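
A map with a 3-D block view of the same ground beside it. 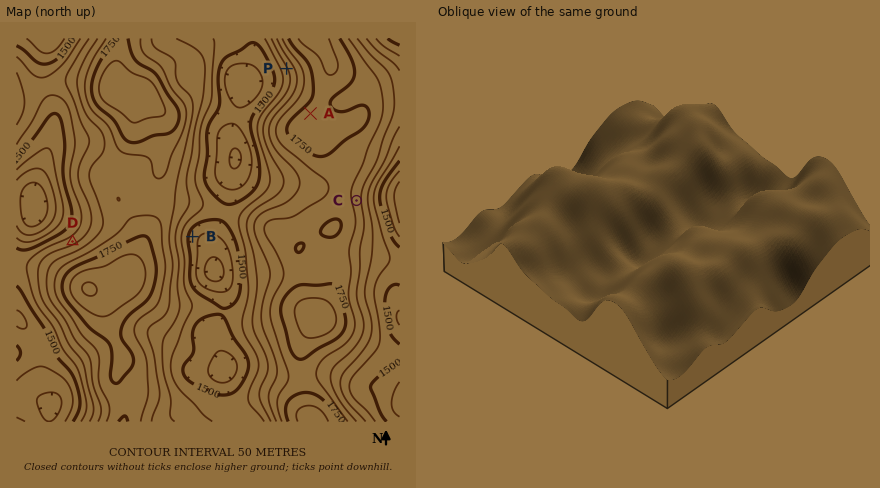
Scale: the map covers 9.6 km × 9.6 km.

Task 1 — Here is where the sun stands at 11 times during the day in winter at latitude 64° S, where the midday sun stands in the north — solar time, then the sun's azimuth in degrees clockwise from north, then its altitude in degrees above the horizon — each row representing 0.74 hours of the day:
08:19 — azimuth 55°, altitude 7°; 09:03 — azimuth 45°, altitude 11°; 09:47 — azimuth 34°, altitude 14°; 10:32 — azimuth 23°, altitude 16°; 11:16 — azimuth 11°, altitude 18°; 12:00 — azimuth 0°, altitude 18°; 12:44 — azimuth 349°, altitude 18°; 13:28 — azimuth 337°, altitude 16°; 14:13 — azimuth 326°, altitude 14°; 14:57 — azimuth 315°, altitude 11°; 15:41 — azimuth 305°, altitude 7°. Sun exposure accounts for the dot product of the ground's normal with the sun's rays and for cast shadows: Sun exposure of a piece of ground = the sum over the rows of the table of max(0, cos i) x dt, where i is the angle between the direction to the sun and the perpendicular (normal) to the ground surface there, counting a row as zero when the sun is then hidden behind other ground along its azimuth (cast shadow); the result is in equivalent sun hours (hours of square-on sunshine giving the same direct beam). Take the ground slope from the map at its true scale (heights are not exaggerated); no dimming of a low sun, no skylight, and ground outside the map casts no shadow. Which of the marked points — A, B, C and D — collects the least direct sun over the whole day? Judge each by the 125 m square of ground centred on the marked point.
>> B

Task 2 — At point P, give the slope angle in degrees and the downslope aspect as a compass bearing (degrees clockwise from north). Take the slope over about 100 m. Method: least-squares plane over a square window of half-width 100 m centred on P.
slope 18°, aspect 245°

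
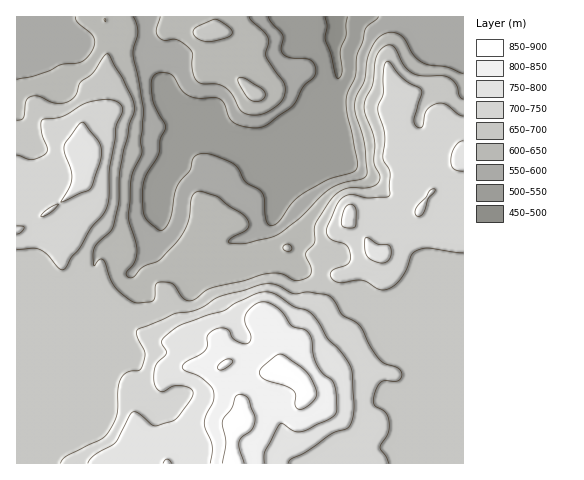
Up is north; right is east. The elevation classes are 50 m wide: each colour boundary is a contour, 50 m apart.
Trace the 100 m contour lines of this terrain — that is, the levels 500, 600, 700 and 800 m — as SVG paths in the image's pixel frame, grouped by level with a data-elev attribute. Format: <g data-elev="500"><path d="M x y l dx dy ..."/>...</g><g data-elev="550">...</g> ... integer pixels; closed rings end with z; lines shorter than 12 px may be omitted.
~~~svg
<g data-elev="500"><path d="M347 17l-1 18-6 17 2 21-3 5-4-3-4-21-6-14 2-14-2-9"/></g><g data-elev="600"><path d="M463 73l-16-6-17-2-8-3-8-6-10-17-6-5-8-2-8 3-7 6-6 12-5 28-7 14-2 8 0 10 10 33 2 26-2 5-4 2-20 4-12 6-29 29-22 17-8 3-26 6-13-1-3-1 5-5 15-8 1-6-4-6-28-21-15-4-6 0-5 7-4 25-9 17-19 19-15 6-10 10-4 2-3-2-1-3 8-10 3-12-1-9-8-24 3-35 2-11 9-19-1-13 3-28-11-57 5-23-1-7-4-8"/><path d="M76 17l2 5 12 11 4 6 0 9-7 9-7 6-18 1-26 11-19 4"/><path d="M160 17l-4 12 1 6 7 5 14 0 12 9 3 5 0 17 4 10 5 3 14 0 7 2 8 8 11 17 6 3 9 1 10-3 12-8 5-7 1-9-2-7-17-25 3-14-2-6-15-15-3-4"/></g><g data-elev="700"><path d="M389 463l-9-16 8-15 1-13-4-7-10-6-1-8 2-9 5-7 4-1 11 0 4-2 2-4-2-5-4-3-12-4-5-4-9-13-9-19-6-5-13-7-7-14-6-5-21-4-15 1-15-8-9-1-9 1-39 11-23 13-24 5-36 15-2 3 1 4 8 17-1 9-4 8-13 2-7 7-2 11-1 23-6 15-8 10-35 17-5 4-2 4"/><path d="M17 249l16-1 6 1 8 5 13 15 3 1 3-3 5-10 10-11 9-17 13-14 4-8 2-11 1-29 5-27 1-13 6-15 0-6-4-4-6-2-15 0-14 4-21 13-19 2-2 3 0 5 1 9 5 11-1 6-6 4-8 3-15-5"/><path d="M463 116l-5-2-12-10-8-1-6 3-5 4-4 16-3 2-3-1-3-3 0-5 7-24 0-5-17-10-14-18-4 0-2 8-1 24-5 15 7 25-2 25 7 14 0 22-4 2-16 1-17-3-9 1-8 10-10 25 2 5 2 3 16 6 4 10 0 5-2 4-16 7-2 3 2 5 9 4 22-3 18 10 8-1 9-7 8-11 6-16 5-4 11-3 35 5"/></g><g data-elev="800"><path d="M172 463l-5-4-4 4"/><path d="M264 463l1-11 15-28 4 0 10 7 10 0 28-13 4-5 1-4-1-17-2-8-2-4-10-7-5-9-4-10-1-14-3-6-4-4-13-4-13-17-8-5-7-2-11 4-8 9 0 8 6 13-2 7-6 1-9-4-7-11-11 0-8 6-1 12-3 4-17 10-4 4 1 5 17 7 9 8 3 6 0 11-7 12-2 9 1 5 7 18-2 17"/></g>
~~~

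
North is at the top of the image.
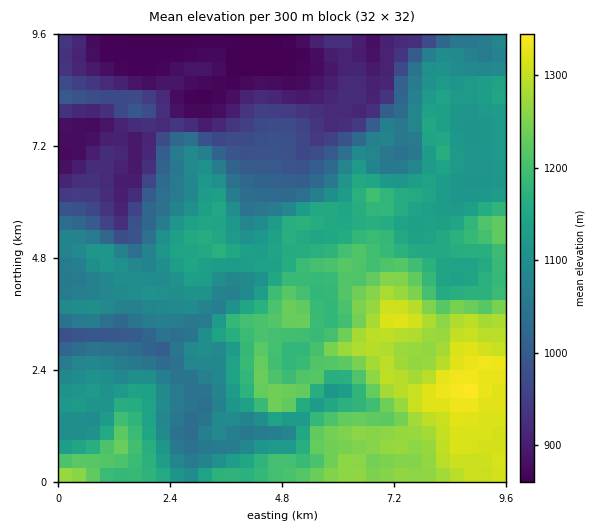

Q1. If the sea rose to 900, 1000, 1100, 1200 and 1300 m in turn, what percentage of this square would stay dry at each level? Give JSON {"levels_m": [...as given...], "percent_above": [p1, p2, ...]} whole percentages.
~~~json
{"levels_m": [900, 1000, 1100, 1200, 1300], "percent_above": [90, 76, 53, 22, 6]}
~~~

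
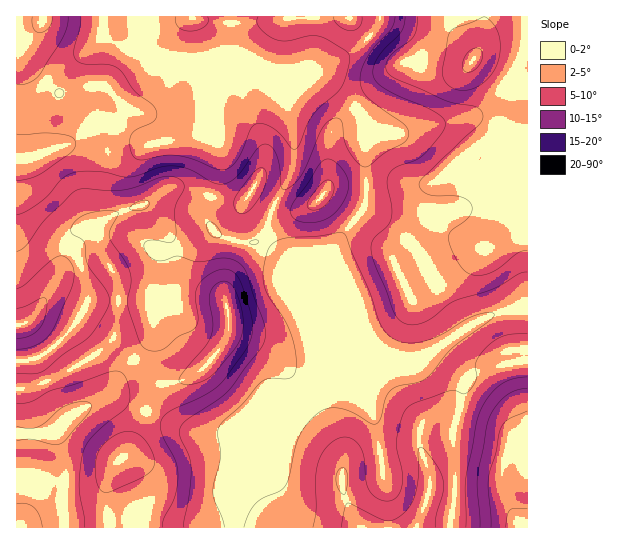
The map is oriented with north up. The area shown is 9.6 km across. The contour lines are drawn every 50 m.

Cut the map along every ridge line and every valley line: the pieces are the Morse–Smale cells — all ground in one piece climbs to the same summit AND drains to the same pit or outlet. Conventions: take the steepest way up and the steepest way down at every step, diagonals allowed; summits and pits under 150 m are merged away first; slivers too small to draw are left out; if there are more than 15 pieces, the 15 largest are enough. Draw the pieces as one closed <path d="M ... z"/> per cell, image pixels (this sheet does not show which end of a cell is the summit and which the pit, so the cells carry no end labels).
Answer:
<path d="M242 59l-13 0-6 2-4 8-7 22 0 38-3 3-46 11-17 1-19-13-16-8-16-2-21 19-9 5-31 12-18 2 1 369 216 0-1-38 25-40 3-21 5-10 8-6 17-5 16-9 15-14 26-30 14-10-6-12-11-38-13-22-9-9-21 4-34-23-8-3 8-11 5-22 19-35 4-31-10-48 0-13z"/><path d="M527 16l-146 0-8 17-19 18-33 18-36 13 0 13 10 48-2 22-5 16-16 28-5 22-8 11 8 3 34 23 6 0 10-4 5 0 3 3 6 6 13 22 15 47 6 9 9 6 17 4 22 2 9-4 60-40 23-8 23-2z"/><path d="M527 309l-22 2-23 8-60 40-9 4-35-4-9-4-8-10-8 6-47 48-16 9-17 5-8 6-5 10-3 21-25 40 1 37 294 1z"/><path d="M379 16l-362 0-1 142 18-1 31-12 9-5 21-19 16 2 16 8 19 13 17-1 46-11 3-3 0-38 4-16 7-14 6-2 13 0 40 22 7 0 32-12 33-18 19-18 7-12z"/>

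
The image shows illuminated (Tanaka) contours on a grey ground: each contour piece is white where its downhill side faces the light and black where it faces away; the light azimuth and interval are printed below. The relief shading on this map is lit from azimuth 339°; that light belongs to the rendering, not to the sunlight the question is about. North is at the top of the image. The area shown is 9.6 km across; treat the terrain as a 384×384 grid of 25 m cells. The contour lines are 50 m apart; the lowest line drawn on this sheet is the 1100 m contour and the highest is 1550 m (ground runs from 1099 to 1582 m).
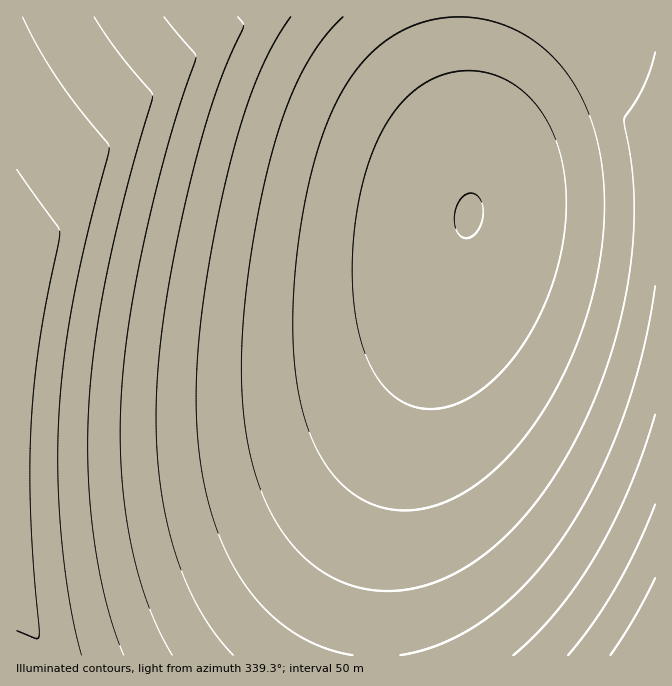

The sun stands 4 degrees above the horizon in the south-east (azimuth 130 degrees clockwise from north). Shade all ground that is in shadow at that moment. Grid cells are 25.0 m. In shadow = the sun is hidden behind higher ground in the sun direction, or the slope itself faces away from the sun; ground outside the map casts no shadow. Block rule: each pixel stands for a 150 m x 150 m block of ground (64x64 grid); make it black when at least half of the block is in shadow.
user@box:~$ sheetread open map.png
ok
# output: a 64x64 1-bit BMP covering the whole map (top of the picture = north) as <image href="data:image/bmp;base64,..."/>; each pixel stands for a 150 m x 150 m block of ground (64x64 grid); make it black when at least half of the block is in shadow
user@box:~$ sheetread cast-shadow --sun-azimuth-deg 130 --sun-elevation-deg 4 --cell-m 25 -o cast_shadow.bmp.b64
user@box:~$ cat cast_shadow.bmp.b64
<image width="64" height="64" href="data:image/bmp;base64,Qk0+AgAAAAAAAD4AAAAoAAAAQAAAAEAAAAABAAEAAAAAAAACAAATCwAAEwsAAAIAAAAAAAAA////AAAAAAAAAAAAAAH//gAAAAAAAf/+AAAAAAAD//8AAAAAAAP//wAAAAAAB///AAAAAAAH//8AAAAAAAf//wAAAAAAD///AAAAAAAP//8AAAAAAB///wAAAAAAH///AAAAAAAf//8AAAAAAD///wAAAAAAP///AAAAAAB///8AAAAAAH///wAAAAAA////AAAAAAD///8AAAAAAP///wAAAAAB////AAAAAAD///8AAAAAAP///wAAAAAA////AAAAAAD///8AAAAAAP///wAAAAAAf///AAAAAAB///8AAAAAAD///wAAAAAAP///AAAAAAAf//8AAAAAAB///wAAAAAAH///AAAAAAAP//8AAAAAAA///wAAAAAAD///AAAAAAAH//8AAAAAAAf//wAAAAAAB///AAAAAAAD//8AAAAAAAP//wAAAAAAA///AAAAAAAB//8AAAAAAAH//wAAAAAAAP//AAAAAAAA//8AAAAAAAB//wAAAAAAAH//AAAAAAAAP/8AAAAAAAAf/wAAAAAAAB/+AAAAAAAAD/4AAAAAAAAH/AAAAAAAAAP4AAAAAAAAAfAAAAAAAAAAAAAAAAAAAAAAAAAAAAAAAAAAAAAAAAAAAAAAAAAAAAAAAAAAAAAAAAAAAAAAAAAAAAAAAAAAAAAAAAAAAAAAAAAAAAAAAAAAAA=="/>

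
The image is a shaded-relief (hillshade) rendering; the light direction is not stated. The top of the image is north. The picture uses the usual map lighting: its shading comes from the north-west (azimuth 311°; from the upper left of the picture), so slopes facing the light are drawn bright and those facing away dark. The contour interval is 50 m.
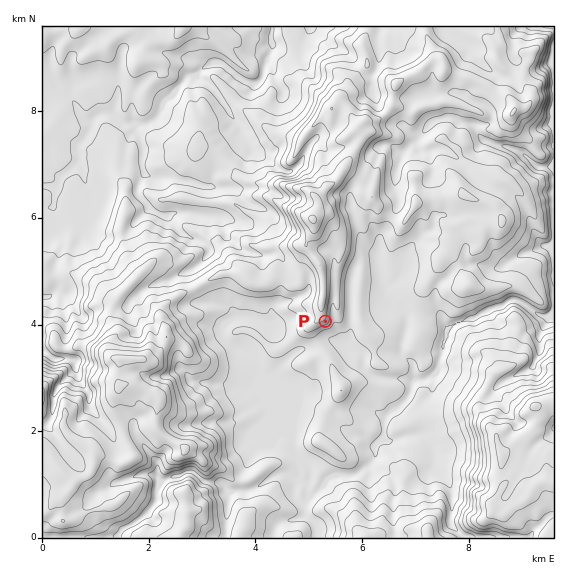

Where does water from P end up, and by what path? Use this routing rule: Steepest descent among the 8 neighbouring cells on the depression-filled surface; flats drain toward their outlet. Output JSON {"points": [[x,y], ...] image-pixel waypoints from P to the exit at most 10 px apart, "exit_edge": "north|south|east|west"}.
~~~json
{"points": [[325, 321], [336, 332], [345, 343], [355, 351], [364, 357], [364, 368], [375, 376], [385, 377], [396, 379], [407, 380], [417, 380], [428, 377], [437, 368], [440, 357], [443, 347], [448, 336], [453, 325], [464, 321], [475, 317], [485, 311], [496, 307], [507, 303], [517, 300], [528, 307], [539, 315], [549, 312], [553, 308]], "exit_edge": "east"}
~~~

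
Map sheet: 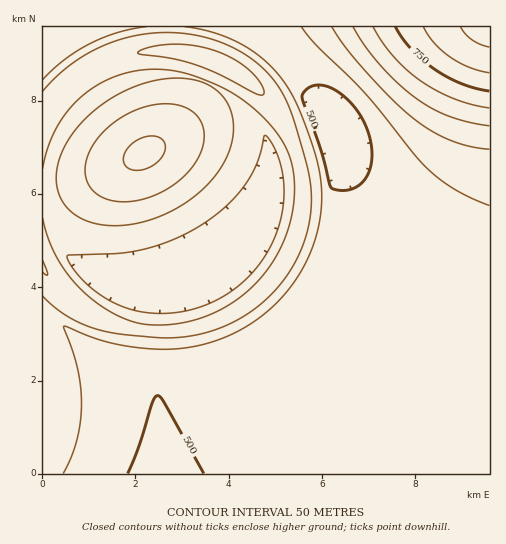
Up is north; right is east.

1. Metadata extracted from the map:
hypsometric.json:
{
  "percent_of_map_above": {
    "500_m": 96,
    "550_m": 43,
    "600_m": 25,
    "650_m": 10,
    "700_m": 4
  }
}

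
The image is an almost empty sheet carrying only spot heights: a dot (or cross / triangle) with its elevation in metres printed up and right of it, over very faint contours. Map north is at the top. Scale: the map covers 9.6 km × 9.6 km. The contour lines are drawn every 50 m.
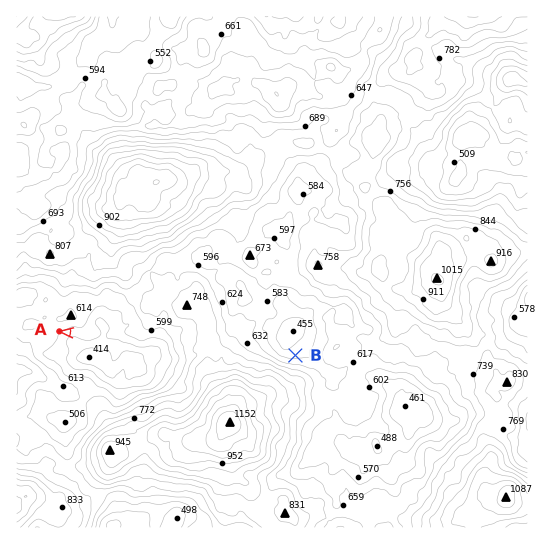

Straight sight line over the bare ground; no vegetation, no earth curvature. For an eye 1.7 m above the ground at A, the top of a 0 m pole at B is hidden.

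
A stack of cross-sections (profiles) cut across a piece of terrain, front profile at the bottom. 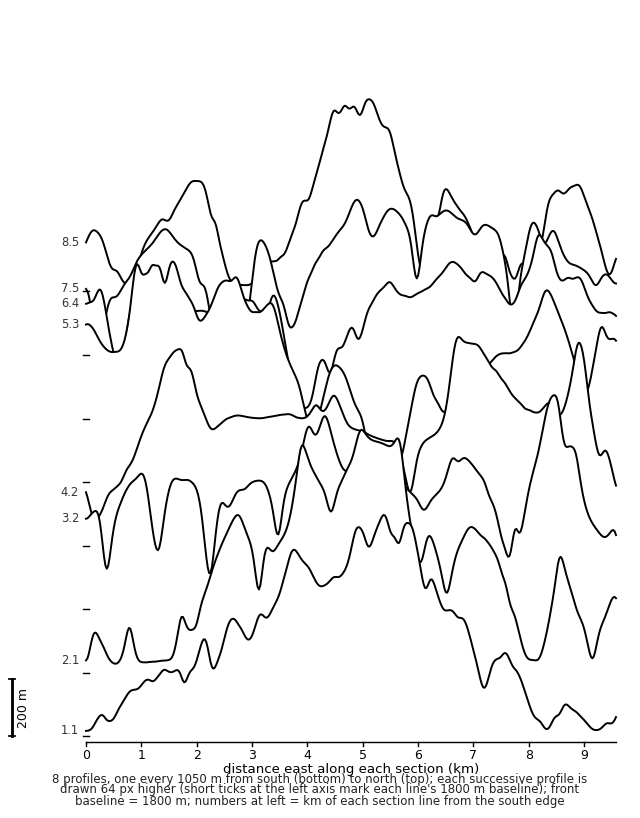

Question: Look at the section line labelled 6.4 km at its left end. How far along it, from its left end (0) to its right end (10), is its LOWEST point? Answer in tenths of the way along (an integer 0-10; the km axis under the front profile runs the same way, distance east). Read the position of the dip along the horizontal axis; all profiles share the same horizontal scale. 4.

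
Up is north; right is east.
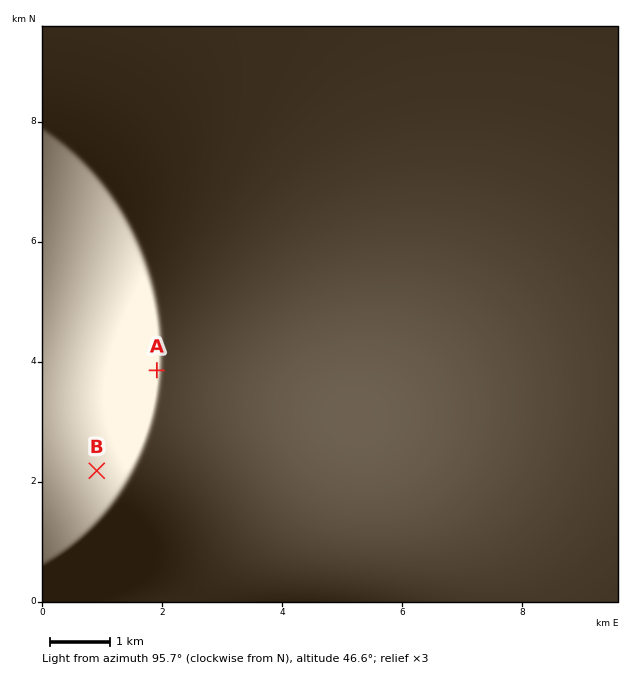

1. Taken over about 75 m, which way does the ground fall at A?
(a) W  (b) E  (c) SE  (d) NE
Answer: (b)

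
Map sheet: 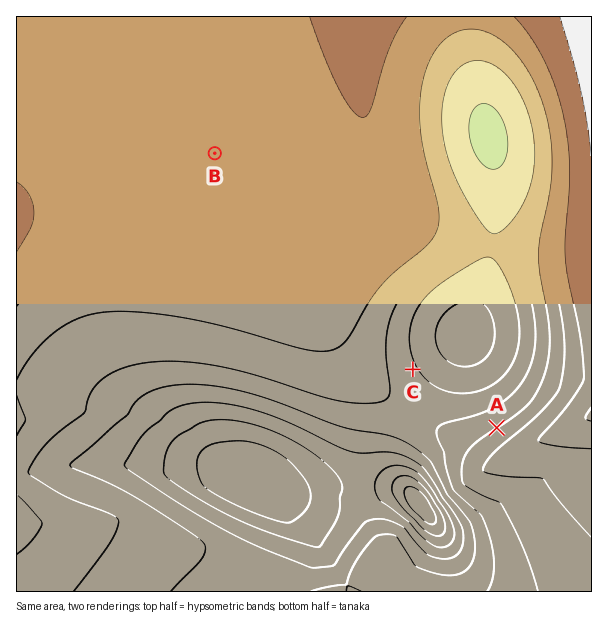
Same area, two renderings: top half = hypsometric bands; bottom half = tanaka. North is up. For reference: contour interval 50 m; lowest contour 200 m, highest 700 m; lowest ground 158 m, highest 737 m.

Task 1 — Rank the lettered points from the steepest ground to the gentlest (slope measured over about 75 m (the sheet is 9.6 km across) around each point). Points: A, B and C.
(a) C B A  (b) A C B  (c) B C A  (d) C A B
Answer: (b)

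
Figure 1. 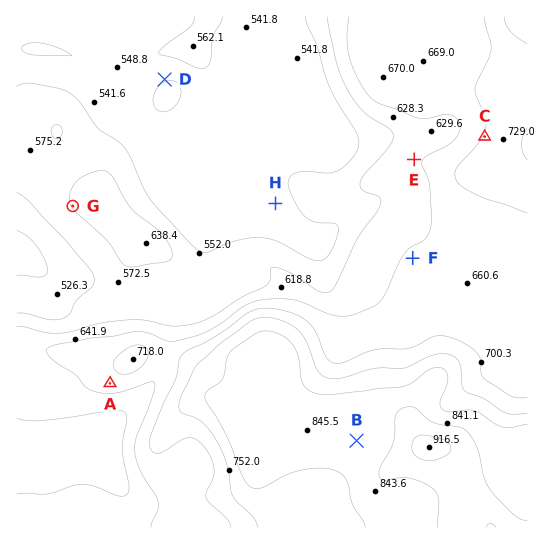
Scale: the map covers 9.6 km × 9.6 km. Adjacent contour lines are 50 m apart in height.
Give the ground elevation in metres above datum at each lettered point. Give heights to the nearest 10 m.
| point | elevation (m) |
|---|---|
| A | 670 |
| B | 810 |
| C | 700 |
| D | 550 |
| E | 640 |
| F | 660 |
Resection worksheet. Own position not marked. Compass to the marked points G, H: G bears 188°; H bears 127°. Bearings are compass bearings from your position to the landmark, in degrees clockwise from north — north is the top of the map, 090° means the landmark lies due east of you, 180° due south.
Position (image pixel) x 92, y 65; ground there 550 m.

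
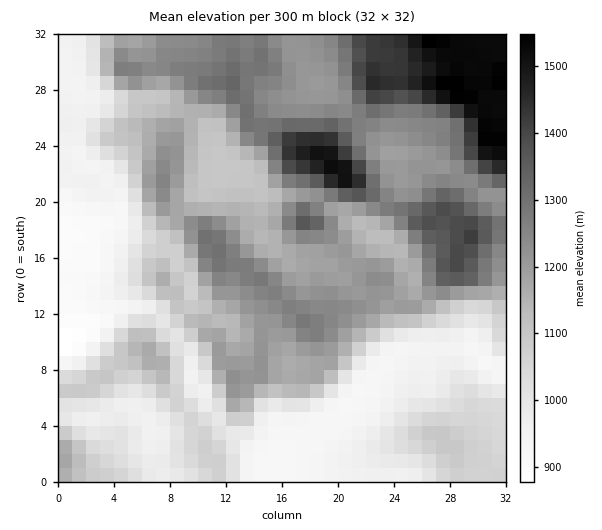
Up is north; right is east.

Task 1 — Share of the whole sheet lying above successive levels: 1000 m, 74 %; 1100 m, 58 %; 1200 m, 39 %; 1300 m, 15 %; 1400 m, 8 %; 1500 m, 4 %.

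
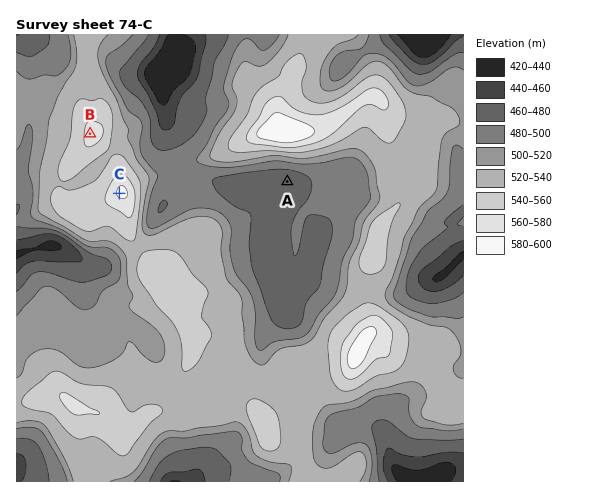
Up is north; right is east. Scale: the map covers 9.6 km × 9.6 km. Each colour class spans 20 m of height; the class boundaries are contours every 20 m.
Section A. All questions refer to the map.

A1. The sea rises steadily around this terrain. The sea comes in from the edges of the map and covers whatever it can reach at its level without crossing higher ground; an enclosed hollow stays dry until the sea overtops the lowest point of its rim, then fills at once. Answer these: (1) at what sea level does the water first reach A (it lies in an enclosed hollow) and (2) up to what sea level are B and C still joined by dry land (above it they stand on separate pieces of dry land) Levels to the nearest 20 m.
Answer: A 500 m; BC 540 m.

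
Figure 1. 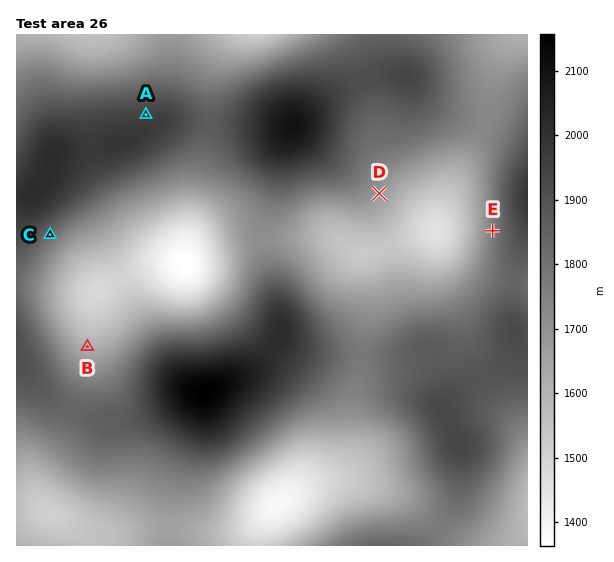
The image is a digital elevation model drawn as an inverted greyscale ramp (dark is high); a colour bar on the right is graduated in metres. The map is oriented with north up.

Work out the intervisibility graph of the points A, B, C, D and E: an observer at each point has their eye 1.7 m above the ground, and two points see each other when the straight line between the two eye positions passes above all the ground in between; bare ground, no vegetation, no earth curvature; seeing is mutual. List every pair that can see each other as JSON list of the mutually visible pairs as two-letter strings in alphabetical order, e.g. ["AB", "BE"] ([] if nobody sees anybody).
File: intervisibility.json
["BC", "CE", "DE"]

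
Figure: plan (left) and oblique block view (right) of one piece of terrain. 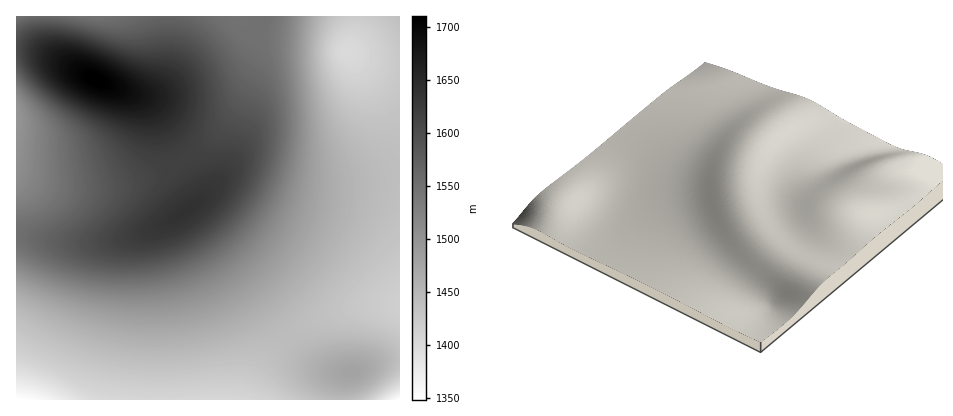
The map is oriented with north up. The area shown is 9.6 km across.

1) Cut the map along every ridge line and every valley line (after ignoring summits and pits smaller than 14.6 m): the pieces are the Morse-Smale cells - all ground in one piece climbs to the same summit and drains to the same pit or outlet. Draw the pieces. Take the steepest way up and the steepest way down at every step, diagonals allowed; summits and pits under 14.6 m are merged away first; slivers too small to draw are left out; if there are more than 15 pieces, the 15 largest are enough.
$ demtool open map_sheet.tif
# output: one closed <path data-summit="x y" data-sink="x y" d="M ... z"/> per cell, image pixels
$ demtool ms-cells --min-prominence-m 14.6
<path data-summit="186 212" data-sink="16 400" d="M190 209l-34 19-46 13-34 2-30-3-22-5-8 1 0 164 234 0 5-18 9-18 8-10 17-16-42-58z"/><path data-summit="186 212" data-sink="400 306" d="M250 165l-10 0-10 5-40 38 57 72 41 57 32-18 22-8 28-6 30-1 0-131-58 9-30 0-24-5z"/><path data-summit="186 212" data-sink="348 52" d="M348 52l-22 6-46 3-16 7-39 58-21 20-23 16 15 28 1 12 33-32 10-5 16 1 32 11 24 5 30 0 58-9 0-109-30-3z"/><path data-summit="96 80" data-sink="16 118" d="M26 49l-10 1 0 124 40 11 42 1 44-8 38-16-22-48-12-13-52-22-32-18z"/><path data-summit="96 80" data-sink="348 52" d="M400 16l-138 0-4 16-7 14-19 19-68 28-8 2-23-1 11 5 10 9 26 54 24-16 21-20 33-52 12-10 18-4 38-2 18-6 4 0 22 9 30 3z"/><path data-summit="186 212" data-sink="16 118" d="M180 162l-38 16-44 8-42-1-40-11 0 60 46 8 26 1 34-4 34-11 26-14 16-14-2-10z"/><path data-summit="96 80" data-sink="96 16" d="M168 16l-124 0 0 14 6 18 8 9 22 15 34 16 18 5 10 0 10-4 7-7 6-12 3-18z"/><path data-summit="352 372" data-sink="400 306" d="M398 304l-28 1-28 6-36 15-17 12 17 19 16 10 16 5 18-1 24-10 20-5z"/><path data-summit="96 80" data-sink="16 400" d="M260 16l-92 0 0 36-5 22-4 8-11 9-15 3 23 1 8-2 68-28 19-19 8-18z"/><path data-summit="352 372" data-sink="16 400" d="M288 338l-16 16-8 10-7 14-7 22 90 0 3-20 6-8-17-1-12-5-14-9z"/><path data-summit="352 372" data-sink="400 400" d="M400 357l-18 3-34 13-6 11-1 16 59 0z"/><path data-summit="96 80" data-sink="16 16" d="M44 16l-28 0 0 32 22 4 30 12-18-16-5-12z"/>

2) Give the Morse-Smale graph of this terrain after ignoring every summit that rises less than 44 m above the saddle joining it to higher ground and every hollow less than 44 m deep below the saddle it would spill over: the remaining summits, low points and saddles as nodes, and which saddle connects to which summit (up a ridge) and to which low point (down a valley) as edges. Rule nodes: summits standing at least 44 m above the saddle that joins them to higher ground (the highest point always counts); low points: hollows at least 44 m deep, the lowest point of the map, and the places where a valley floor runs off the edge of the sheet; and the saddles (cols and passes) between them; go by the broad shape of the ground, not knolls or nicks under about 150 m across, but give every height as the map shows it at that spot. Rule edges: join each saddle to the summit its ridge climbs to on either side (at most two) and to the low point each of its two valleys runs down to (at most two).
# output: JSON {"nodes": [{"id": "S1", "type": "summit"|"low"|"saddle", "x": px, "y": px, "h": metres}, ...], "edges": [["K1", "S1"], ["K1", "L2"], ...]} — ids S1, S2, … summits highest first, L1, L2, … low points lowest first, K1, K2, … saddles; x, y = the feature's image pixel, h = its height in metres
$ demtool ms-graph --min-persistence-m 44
{"nodes": [
{"id": "S1", "type": "summit", "x": 96, "y": 80, "h": 1711},
{"id": "L1", "type": "low", "x": 400, "y": 400, "h": 1348},
{"id": "L2", "type": "low", "x": 18, "y": 400, "h": 1349},
{"id": "L3", "type": "low", "x": 16, "y": 118, "h": 1497},
{"id": "K1", "type": "saddle", "x": 180, "y": 162, "h": 1618},
{"id": "K2", "type": "saddle", "x": 288, "y": 338, "h": 1443}],
"edges": [["K1", "S1"], ["K1", "L1"], ["K1", "L3"], ["K2", "S1"], ["K2", "L2"], ["K2", "L1"]]}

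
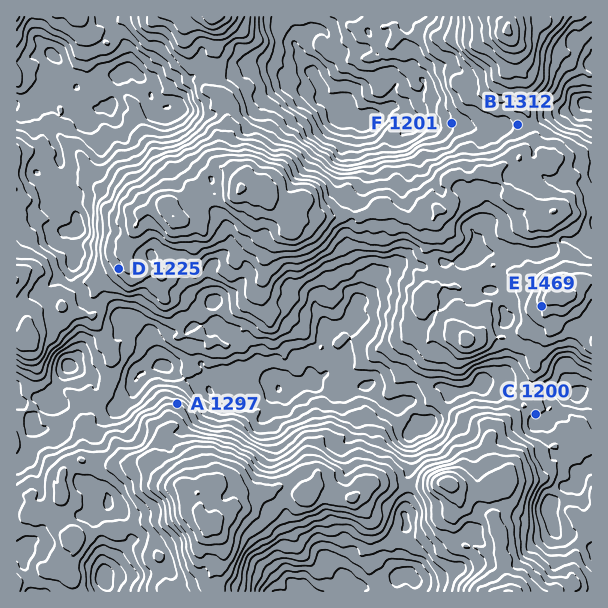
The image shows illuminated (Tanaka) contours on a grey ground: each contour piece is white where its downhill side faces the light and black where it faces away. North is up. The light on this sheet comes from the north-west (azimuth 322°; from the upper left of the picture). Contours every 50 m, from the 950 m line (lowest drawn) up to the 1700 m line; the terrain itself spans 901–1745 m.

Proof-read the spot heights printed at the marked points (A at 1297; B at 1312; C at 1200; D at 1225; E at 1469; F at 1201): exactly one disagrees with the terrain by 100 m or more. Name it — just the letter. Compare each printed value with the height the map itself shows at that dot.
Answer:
D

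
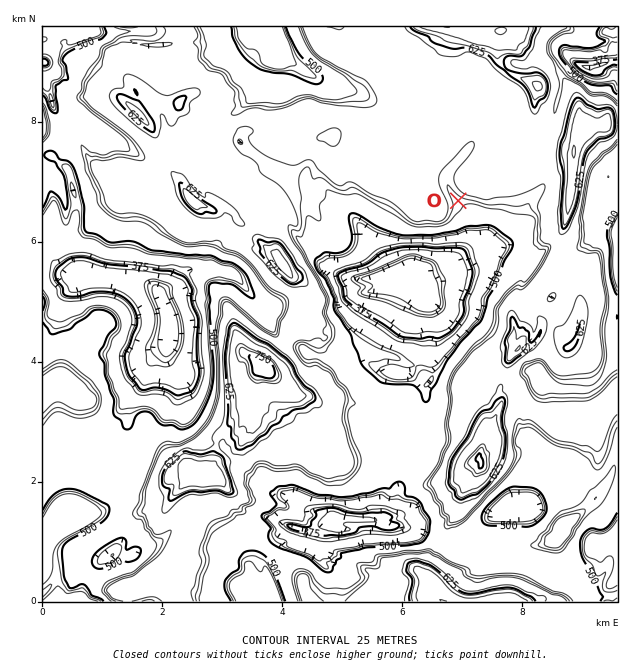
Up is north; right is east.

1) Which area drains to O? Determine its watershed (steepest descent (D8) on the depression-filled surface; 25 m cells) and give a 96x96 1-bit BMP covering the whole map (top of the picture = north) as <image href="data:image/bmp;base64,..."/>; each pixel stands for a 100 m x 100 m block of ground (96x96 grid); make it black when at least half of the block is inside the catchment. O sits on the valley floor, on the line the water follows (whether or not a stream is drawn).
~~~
<image width="96" height="96" href="data:image/bmp;base64,Qk2+BAAAAAAAAD4AAAAoAAAAYAAAAGAAAAABAAEAAAAAAIAEAAATCwAAEwsAAAIAAAAAAAAA////AAAAAAAAAAAAAAAAAAAAAAAAAAAAAAAAAAAAAAAAAAAAAAAAAAAAAAAAAAAAAAAAAAAAAAAAAAAAAAAAAAAAAAAAAAAAAAAAAAAAAAAAAAAAAAAAAAAAAAAAAAAAAAAAAAAAAAAAAAAAAAAAAAAAAAAAAAAAAAAAAAAAAAAAAAAAAAAAAAAAAAAAAAAAAAAAAAAAAAAAAAAAAAAAAAAAAAAAAAAAAAAAAAAAAAAAAAAAAAAAAAAAAAAAAAAAAAAAAAAAAAAAAAAAAAAAAAAAAAAAAAAAAAAAAAAAAAAAAAAAAAAAAAAAAAAAAAAAAAAAAAAAAAAAAAAAAAAAAAAAAAAAAAAAAAAAAAAAAAAAAAAAAAAAAAAAAAAAAAAAAAAAAAAAAAAAAAAAAAAAAAAAAAAAAAAAAAAAAAAAAAAAAAAAAAAAAAAAAAAAAAAAAAAAAAAAAAAAAAAAAAAAAAAAAAAAAAAAAAAAAAAAAAAAAAAAAAAAAAAAAAAAAAAAAAAAAAAAAAAAAAAAAAAAAAAAAAAAAAAAAAAAAAAAAAAAAAAAAAAAAAAAAAAAAAAAAAAAAAAAAAAAAAAAAAAAAAAAAAAAAAAAAAAAAAAAAAAAAAAAAAAAAAAAAAAAAAAAAAAAAAAAAAAAAAAAAAAAAAAAAAAAAAAAAAAAAAAAAAAAAAAAAAAAAAAAAAAAAAAAAAAAAAAAAAAAAAAAAAAAAAAAAAAAAAAAAAAAAAAAAAAAAAAAAAAAAAAAAAAAAAAAAAAAAAAAAAAAAAAAAAAAAAAAAAAAAAAAAAAAAAAAAAAAAAAAAAAAAAAAAAAAAAAAAAAAAAAAAAAAAAAAAAAAAAAAAAAAAAAAAAAAAAAAAAAAAAAAAAAAAAAAAAAAAAAAAAAAAAAAAAAAAAAAAAAAAAAAAAAAAAAAAAAAAAAAAAAAAAAAAAAAAAAAAAAAAAAAAAAAAAAAAAAAAAAAAAAAAAAAAAAAAAAAAAAAAAAAAAAAAAAAAAAAAAAAAAAAAAAAAAAAAAAAAAAAAAAAAAAAAAAAAAAAAAAAAAAAAEAAAAAAAAAAAAAAAeAAAAAAAAAAAAAAA/wAAAAAAAAAAAAAB/4AAAAAAAAAAAAAD/4AAAAAAAAAAAAAP/4AAAAAAAAAAAAAf/4AAAAAAAAAAAAB//8PAAAAAAAAAAAB////wAAAAAAAAAAD////8AAAAAAAAAAB////8AAAAAAAAAAB////8AAAAAAAAAAB////8AAAAAAAAAAAf///8AAAAAAAAAAAH///8AAAAAAAAAAAD///4AAAAAAAAAAAD///4AAAAAAAAAAAD///wAAAAAAAAAAAD///wAAAAAAAAAAAD///wAAAAAAAAAAAB///4AAAAAAAAAAAB///wAAAAAAAAAAAD///AAAAAAAAAAAAD//8AAAAAAAAAAAAB//4AAAAAAAAAAAAAf/wAAAAAAAAAAAAAD/wAAAAAAAAAAAAAD/wAAAAAAAAAAAAAB/wAAAAAAAAAAAAAB/wAAAAAAAAAAAAAAwAAAA="/>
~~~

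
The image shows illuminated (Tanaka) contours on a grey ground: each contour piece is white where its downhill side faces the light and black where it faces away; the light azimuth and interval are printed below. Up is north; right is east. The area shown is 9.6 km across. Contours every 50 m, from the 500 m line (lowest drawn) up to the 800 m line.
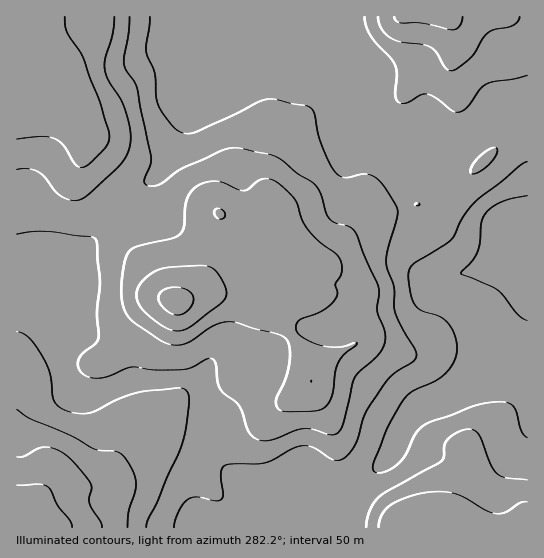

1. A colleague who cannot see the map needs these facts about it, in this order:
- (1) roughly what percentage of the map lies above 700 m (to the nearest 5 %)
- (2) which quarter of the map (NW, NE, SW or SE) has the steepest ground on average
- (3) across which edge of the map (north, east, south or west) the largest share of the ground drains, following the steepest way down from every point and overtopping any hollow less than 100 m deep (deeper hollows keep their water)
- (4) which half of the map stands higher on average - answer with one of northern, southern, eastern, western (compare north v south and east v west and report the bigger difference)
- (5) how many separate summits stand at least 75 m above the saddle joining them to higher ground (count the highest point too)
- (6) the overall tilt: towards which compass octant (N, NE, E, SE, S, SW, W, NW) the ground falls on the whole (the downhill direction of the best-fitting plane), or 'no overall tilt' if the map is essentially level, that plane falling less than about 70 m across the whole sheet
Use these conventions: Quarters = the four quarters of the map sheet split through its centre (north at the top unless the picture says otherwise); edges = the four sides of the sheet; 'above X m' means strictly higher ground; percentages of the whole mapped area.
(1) Ground above 700 m makes up about 20 % of the sheet.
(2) The south-east quarter is the steepest part of the map.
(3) Drainage is mainly to the east: more ground falls towards that edge than towards any other.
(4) The western half stands higher on average than the eastern half.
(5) There are 5 summits with 75 m or more of prominence.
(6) The general tilt is down to the east (the land rises towards the west).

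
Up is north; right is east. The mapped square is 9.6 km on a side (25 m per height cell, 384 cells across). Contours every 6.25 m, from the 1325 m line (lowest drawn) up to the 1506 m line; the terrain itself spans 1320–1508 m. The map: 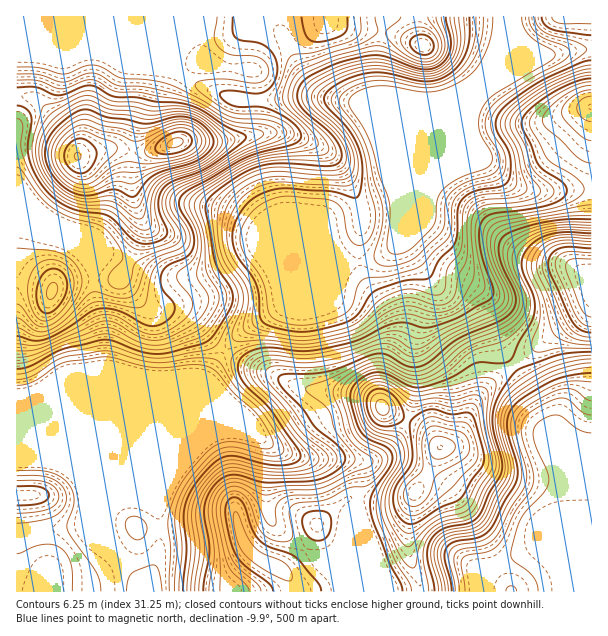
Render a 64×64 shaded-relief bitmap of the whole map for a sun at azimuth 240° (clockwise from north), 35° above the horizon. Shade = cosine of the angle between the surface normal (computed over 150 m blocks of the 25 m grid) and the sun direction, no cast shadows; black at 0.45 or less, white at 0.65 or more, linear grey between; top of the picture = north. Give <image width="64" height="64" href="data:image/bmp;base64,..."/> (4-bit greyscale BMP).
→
<image width="64" height="64" href="data:image/bmp;base64,Qk12CAAAAAAAAHYAAAAoAAAAQAAAAEAAAAABAAQAAAAAAAAIAAATCwAAEwsAABAAAAAAAAAAAAAAABEREQAiIiIAMzMzAERERABVVVUAZmZmAHd3dwCIiIgAmZmZAKqqqgC7u7sAzMzMAN3d3QDu7u4A////AKqpmIiZiJmaze7cqrvMu6mIiZmZmrynQzWJqpmIiZmZqqmYiJmJmZrN7ty7vMy6mIiZmZmazKdCNomqmIiJmZmqmZiIiJmZqrzd3MzMy6mIiJmZmavLlTJGiZmYiJmZmZmZiIiImaqavN3d3dy5iHiJmZmZrMqFM1iaqZmZmZmZmZmIiImaqpq83d3u25h3iZqZmZm9ynVFeaqpmZmZmZmZmYiImZqqmaze7u7Jd3iaqpmZms3KhmebupiImZmZmZmZmImZqqmZrO7u7bhniau6mZmb3cuXeby5h3iZmZmZqqmYiZmqqYms7u7tp2eau6mImavd25iau6h2eImZmZmqqpiJmaqYiazu7uyWaKu6mYiZrO7bqZq6h1VoiZmZmaqpiImZmZmZrN3u24ZoqqmIiZms3tupmql2VWeJmZmZmZh3eZmZmZmr3d3KdmiZiIiZmave26mZmHZWZ4iZmZmIh2Z5mZmZmZvMzLllZ3d3eJmZms3LmImYdmZmeImZmXd2Z4mZmZmZmrvLqGVWZmZ4mZmavMupmZmHdlVniZmZiHeJmZmZmZmZq7unVVVWZ4maqZq8zLqpmZhkM1eJmZmZmZmZmZmZmZmaqpdlVWeaq7u7q83dy6qZh1ISV4mZmZmZmZmZmZmZmZmql2VnirzMzMzM3u7cuZiGMRJXiZmZmZmZmZmZmZmZmZmYd4m87t3M3d7u7typiGQgE2iZmZmZmZmZmZmZmZmZmZmZm97u3Mze/+3My5iHZBEkeJmaqpmZmZmZmZmZmZmZmZms7+3Lu9//26q6h3dkIjV5maqqmZmZmZmZmZmZmZmZms7/7Lqr3//JiJmHeHUzRomaqruZmZmZmZmZmZmZmZms3/7curzv/qdniHeIdkRniZqru5mZmZmZmZmZmZmZms7v7cuqvO/shUV3d4iHZniZmqu7qpmZmZmZmZmZmZms3u7cuqqrzcljNGeIiIh3eJmaq7uqmZmZmZmZmZmZmr3u7cqZmZqrqFM0aImZmIiJmZqruqqZmqmZmaqqqqqrzd3LqIeIiZmXUzV4mZmZiJmZmqu7qpmaqqqrzMy7q7u7u6mHZneIiIdkRnmqqpmZmqqqq7u7qaq7u7zd3Luruqqpl2VWZ3eIiGVXiaqqmZmaqqqrzLu6qrurzd3LuqqpmIiHZVZnd3iId3eJqqmZiZqqqrzMzMqqqqvN3cuqqpiIh3ZmZnd3iJmIeImZmYiJmqqrzN3MypmZqszcupmZmHd3d3d4iIiJmZiIiIiYiImau7vN3MzKmImavMupmZmId3d3eJmZmZqqmYh3iJmZiavMzN3MzMqYiJvMupmYiIh3ZmeJmZmZqqqpiHd4mpmavd3d3cu8upd4q7upiIiIiHZlZ4mZmZmqqpmYd4mqqave/u3cu7u6h3ibupiIiIiHZlVXiZmZmaqpmZiImruqvf//7dy6q7qHeJqqiHiIiIdlRFeZmZmZqpmZmImruqvf//7tzLqqqYdomqmYiImYdlRFaJmZmZmZmIiZmauqvP//7t3LqaqZd3iZqpmZmZh1RFZ5mZmZmZmYiJmaqqrO//7dzLqYmZh3iZmqqqqql1REV5mZmZmZmpiImaqqq9//3My7mHeZiImZmavMuqmFQzVomZmZmZmqmIiZqqqs7+3Lqql2VZmZmZmavdy5h1QzRXiZmZmZmqqYeImqqr3u26mZh2VEmZmZqrzd3KdlQzNWeJmZmZmaqph3iZqrze26iId2VUSZmavMzN7bhUQzRWd4mZmZmZq6mHeJmrzN26h3d2ZmZpmb3u3M3clkREVWd4iZmZmaqrqXd4mavMy6h3d3d3d3mb3//czMuWRFZneIiJmqqqq7uodniZq7u6mHeIiZmZmb3//9uruoZWeIiIiJmqq7u7u5hmeZmqqqmIiJqru6qr3//+upqqmHiaqZiJmqu7zLu6h2aJmZmpmYiavMy7uqzv//ypiaqpmruqmImau8zMzLl1V5mZmZmZmavd3Lu6re//25iJqqu7u6mIiZq8zMzLl1RXmZmZmZmave3cu6qt7/7KiImaq7u6mHeJmrzMy7l1M1iZmZmZmave7tu6qqze7bmIiIiau6l2Zniaq7qph1MjaJmZmZmZvN7uy6qqrM3cqYd3d4mZl1Q0V4mZmHZUMjR5mZmZmZrN7u3LqrurzMupdmZmd4h2MhJGd3dlRDMiRomZmZmZms3u3Luqu7u7uql2VmZmd2QhEkZ3dlQyIzRXmZmZmZmazNzLuqq7q7upmXZVZmZnZCEkZ4h2VDM0VXiZmZmZmZq7u7uqqqqqqYiZdlVmZmZkRFaJmYdkRFZ3iZmZmqqZmqqqqqqqqqmYd4iGVnd3d2ZniZqqmGVWeIiZqqu7u6qZqpmqqZmZiId3iYdmd3d4iImqqqqYdniJmaq7zd3bqZmZmZmZmIh4d3eJh3eIiJmZqqqqqYd3iZmqq7ze/9uYiZmZmZmYh3iIiJmYiJmZmZqqmZmYh3iaqqq7ze//2nZ4iZmZmZmYiZmZmZmZmZmZmqmYiIiHiaqqq7vN7/64VVd4mZmaqqmZmZmZmZmZmZmZmYiIiIiZqqqqqrzd25ZDRniZmqu7u6mZmZmZmZmZmZmZmIiZmZqqqqmZmru5dTNGd4mrzMy7uZmZmZmZmZmZmZmYiZmZmqqqmYiJqph1M0Z3iazdy7qpmZmZmZmZmZmZmZiJmZmaqqmYiImZmHVEVneJvN3Lqq"/>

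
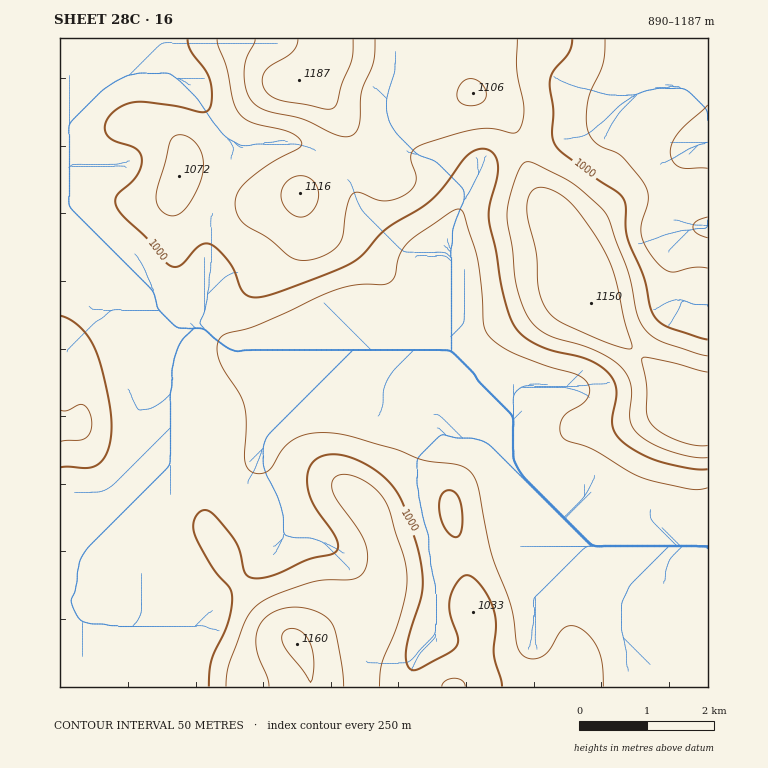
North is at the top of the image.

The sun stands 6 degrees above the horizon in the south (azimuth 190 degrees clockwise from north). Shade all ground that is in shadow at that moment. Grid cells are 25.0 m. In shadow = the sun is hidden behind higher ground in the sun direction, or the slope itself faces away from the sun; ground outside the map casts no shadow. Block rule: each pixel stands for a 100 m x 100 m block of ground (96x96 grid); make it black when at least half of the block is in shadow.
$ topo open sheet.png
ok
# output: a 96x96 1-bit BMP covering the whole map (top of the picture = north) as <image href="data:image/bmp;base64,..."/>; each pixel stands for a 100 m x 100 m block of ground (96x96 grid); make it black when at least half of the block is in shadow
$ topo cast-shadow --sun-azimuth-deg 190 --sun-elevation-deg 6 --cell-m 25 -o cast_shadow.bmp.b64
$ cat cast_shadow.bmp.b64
<image width="96" height="96" href="data:image/bmp;base64,Qk2+BAAAAAAAAD4AAAAoAAAAYAAAAGAAAAABAAEAAAAAAIAEAAATCwAAEwsAAAIAAAAAAAAA////AAAAAAAAAAAAAAAAAAAAAAAAAAAAAAAAAAAAAAAAAAAAAAAD4AAAAAAAAAAAAAAD8AAAAAAAAAAAAAAD8AAAAAAAAAAAAAAB4AAAAAAAAAAAAAAAwAAAAAAAAAAAAAAAAAAAAAAAAAAADAAAAAAAAAAAAAAA/AAAAAAAAAAAAAAH/AAAAAAAAAAAAAAP/AAAAAAAAAAAAAAP/AAAAAAAAAAAAAAH/AAAA4AAAAAAAAAH//AAA4AAAAAAAAAH//AAA4AAAAAAAAAH//AAA4AAAAAAAAAD//AAAAAAAAAAAAAD//AAAAAAAAAAAAAB/+AAAAAAAAAAAAAB/8AAAAAAAAAAAAAA/wAQAAAAAAAAAAAA/gAQAAAAAAAAAAAAfAAAAAAAAAAAAAAAGAAAAAAAAAAAAAAAAAAAAAAAAAAAAAAAAADgAAAAAAAAAAAAAAHgAAAAAAAAAAAAAAPgAAAAAAAAAAAAAA/gMAAAAAAAAAAAAB/gcAAAAAAAAAAAAH/g8AAAAAAAAAAAAP/g+AAAAAAAAAAAAf/g+AAAAAAAAAAAA//g8AAAAAAAAAAAB//gcAAAAAAAAAAAB//AAAAAAAAAAAAAB//AAAAAAAAAAAAAA//AAAAAAAAAAAAAAf+AAAAAAAAAAAAAAP+AAAAAAAAAAAAAAD4AAAAAAAAAAAAAAAAAAAAAAAAAAAAAAAAAAAAAAAAAAAAAAAAAAAAAAAAAAAAAAAAAAAAAAA8AAAAAAAAAAAAAAD8AAAAAAAAAAAAAAH8AAAAAAAAAAAAAAP8AAAAAAAAAAAAAAf8AAAAAAAAAAAAAA/8AAAAAAAAAAAAAB/8AAAAAAAAAAAAAB/8AAAAAAAAAAAAAD/8AAAAAAAAAAAAAD/8AAAAAAAAAAAAAD/8AAAAAAAAAAAAAB/8AAAAAAAAAAAAAB/8AAAAAAAAAAAAAA/8AAAAAAAAAAAAAA/8AAAAAAAAAAAAAD/8AAAAAAAAAAAAAH/8AAAAAAAAAAAAAP/8AAAAAAAAAAAAAf/8AAAAAAAAAAAAA//8AAAAAAAAAAAAA//8AAAAAAAAAAAAA/48AAAAAAAAAAAAB/wAAAAAAAAAAAAAD/gAAAAAAAAAAAAAH/AAAAAAAAAAAAAAf4AAAAAAAAAAAAAB/wAAAAAAAAAAAAAD/4AAAAAAAAAAAAAH/8AAAAAAAAAAAAAP/8AAAAAAAHAAAAAf/+AAAAAAA/gAAAAP/8AAAAAAB/gAAAAP/4AAAAAAA/AAAAAP/4AAAAAAAeAAAAAP/4AAAAAAAAAAAAAH/4AAAABgAAAAAAAH/wAAAADgAAAAAAAD/wAAAAHgAAAAAAAB/wAAAAfgAAAAAAAA/gAAAA/gAAAAAAAAfAAAAA/gAAAAAAAAAAAAAAfAAAAAAAAAAAAAAAAAAAAAAAAAAAAAAAAAAAAAAAAAAAAAAAAAAAAAAAAAAAAAAAAAAgAAAAAAAAAAAAAABwAAAAAAAAAAAAAABwAAAAAAAAAAAAAABgAAAAAAAAAAAAAAAAAAAAAAAAAA="/>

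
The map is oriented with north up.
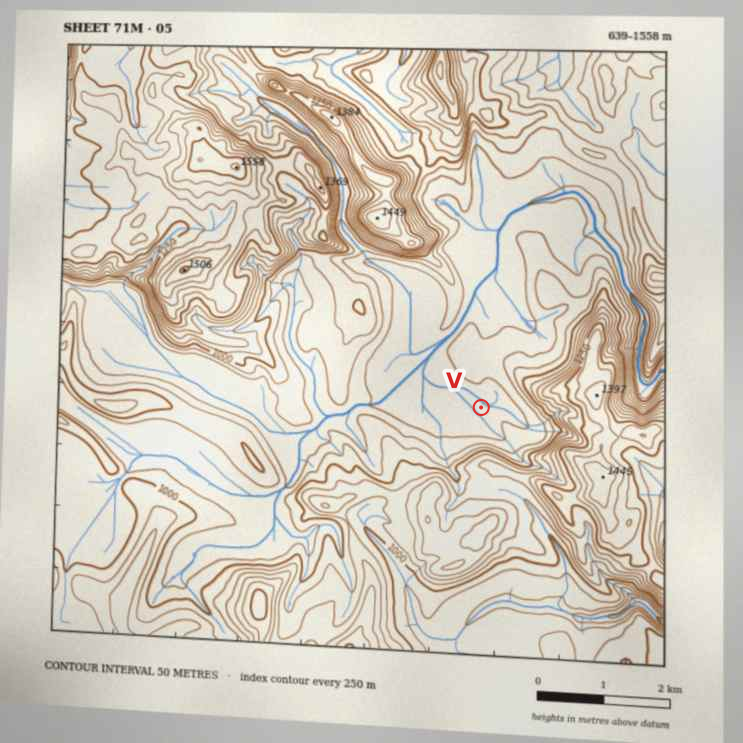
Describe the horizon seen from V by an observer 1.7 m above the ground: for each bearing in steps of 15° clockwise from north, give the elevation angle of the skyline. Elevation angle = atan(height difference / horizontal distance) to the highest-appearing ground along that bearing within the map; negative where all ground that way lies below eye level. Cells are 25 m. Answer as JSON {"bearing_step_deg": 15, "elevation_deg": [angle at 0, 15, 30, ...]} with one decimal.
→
{"bearing_step_deg": 15, "elevation_deg": [2.8, 3.0, 5.7, 9.5, 14.6, 18.4, 16.1, 15.2, 16.8, 13.7, 13.1, 16.6, 17.0, 12.2, 12.9, 7.1, 5.5, 3.6, 2.0, 5.4, 6.9, 7.1, 10.2, 3.9]}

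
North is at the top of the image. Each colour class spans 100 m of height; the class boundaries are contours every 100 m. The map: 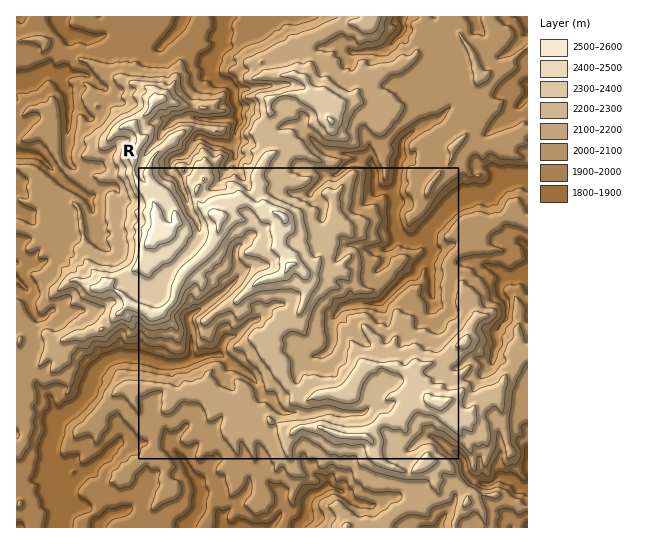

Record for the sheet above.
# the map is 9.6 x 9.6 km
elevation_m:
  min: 1830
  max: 2560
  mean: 2100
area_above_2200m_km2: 23.8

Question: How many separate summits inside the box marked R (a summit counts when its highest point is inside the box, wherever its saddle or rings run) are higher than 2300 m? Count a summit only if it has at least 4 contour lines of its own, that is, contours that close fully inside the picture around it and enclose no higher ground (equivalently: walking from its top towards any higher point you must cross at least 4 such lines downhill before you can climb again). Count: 1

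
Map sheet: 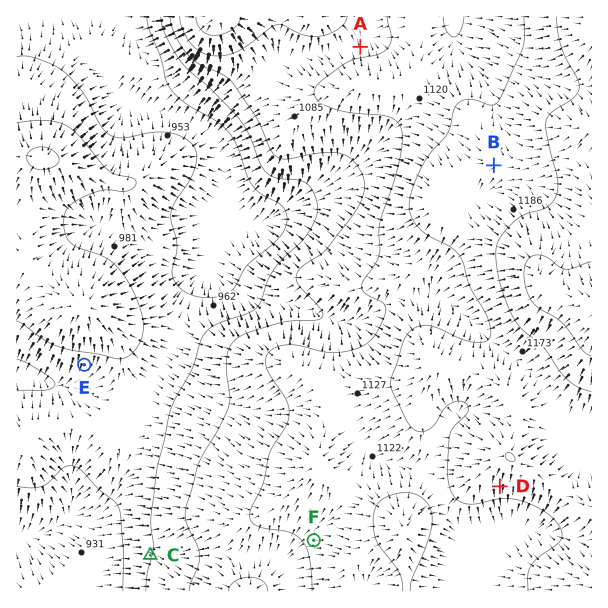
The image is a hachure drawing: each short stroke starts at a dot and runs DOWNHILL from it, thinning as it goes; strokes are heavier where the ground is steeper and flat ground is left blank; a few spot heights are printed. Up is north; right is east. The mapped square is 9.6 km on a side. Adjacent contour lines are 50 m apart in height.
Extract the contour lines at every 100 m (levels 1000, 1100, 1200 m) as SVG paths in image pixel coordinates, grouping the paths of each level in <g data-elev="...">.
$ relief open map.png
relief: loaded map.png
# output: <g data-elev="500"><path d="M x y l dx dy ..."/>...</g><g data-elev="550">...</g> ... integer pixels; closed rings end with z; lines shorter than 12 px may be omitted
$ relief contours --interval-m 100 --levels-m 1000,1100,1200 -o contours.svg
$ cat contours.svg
<g data-elev="1000"><path d="M17 321l27 19 13 6 14 4 48 9 9-2 7-7 6-11 2-10-1-12-4-15-7-15-9-15-8-8-9-6-26-10-8-5-5-7-2-11 1-13 5-6 5-5 14-6 13-5 26 1 7-5 1-3-1-3-5-3-14-3-8-4-30-35-13-10-9-3-11-2-28 3"/><path d="M161 17l3 15 14 25 10 12 22 19 30 32 9 15 10 26 5 9 11 7 24 3 7 3 8 11 4 15-3 12-9 15-24 24-11 13-5 11-5 16-3 6-10 7-34 13-8 6-5 7-9 30-21 39-13 57-7 53 2 31-6 24-1 18"/></g><g data-elev="1100"><path d="M268 591l-2-6-4-4-5-3-8-1-7 1-8 4-4 5-1 4"/><path d="M180 17l4 15 10 15 10 7 14 2 10-1 11-4 37-26 6 0 23 10 13 1 11-2 9-5 7-6 2-6"/><path d="M387 17l4 21-1 6-3 5-9 5-22 5-11 4-25 19-4 5-2 5 3 7 11 8 20 5 39 4 9 5 5 8 1 14-3 21-19 60-1 31-3 8-14 22 0 5 3 3 20 12 1 4-2 8-11 21-7 6-9 4-13 4-14 1-31-8-14 0-13 5-5 4-1 5 0 6 2 7 19 30 2 14-4 12-15 24-6 30-13 27-1 9 2 5 6 3 30 6 8 3 6 5 4 7 3 10 3 34"/><path d="M464 17l-4 15-4 4-3 1-4-2-3-5-3-13"/></g><g data-elev="1200"><path d="M509 461l4 1 2-3-2-4-4-3-3 1-1 3z"/><path d="M556 17l2 15 3 15 5 12 11 19 2 8-1 6-3 4-24 17-5 9 1 12 10 43 0 15-3 8-6 7-26 9-16 14-9 15-1 16 6 30 8 20 7 12 7 8 20 17 15 23 8 8 11 8 13 5"/></g>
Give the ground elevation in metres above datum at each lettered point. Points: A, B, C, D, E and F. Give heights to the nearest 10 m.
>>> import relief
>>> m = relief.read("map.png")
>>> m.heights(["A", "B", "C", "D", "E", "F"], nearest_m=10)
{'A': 1090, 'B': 1170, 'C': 1000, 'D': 1170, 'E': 980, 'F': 1110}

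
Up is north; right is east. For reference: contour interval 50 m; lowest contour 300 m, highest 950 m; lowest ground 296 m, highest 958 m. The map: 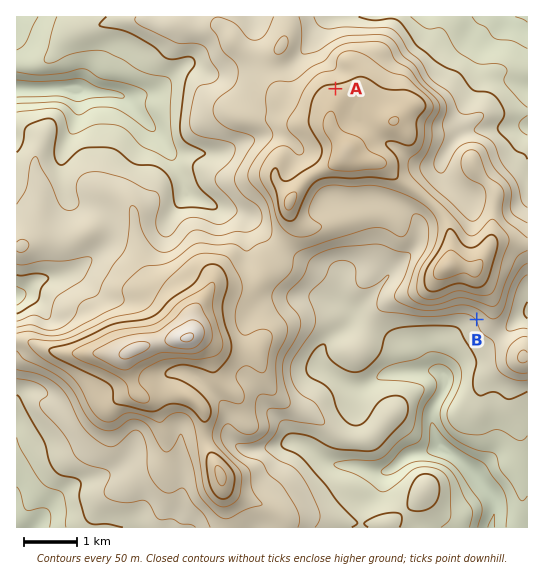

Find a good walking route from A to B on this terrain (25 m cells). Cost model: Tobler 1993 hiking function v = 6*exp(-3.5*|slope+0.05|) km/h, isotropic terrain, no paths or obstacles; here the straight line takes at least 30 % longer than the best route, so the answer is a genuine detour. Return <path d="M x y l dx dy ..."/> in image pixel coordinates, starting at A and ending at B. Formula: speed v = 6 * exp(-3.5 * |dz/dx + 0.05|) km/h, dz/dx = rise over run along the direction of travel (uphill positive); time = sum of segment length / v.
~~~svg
<path d="M335 89l11 10 5 11 24 24 4 8 7 7 3 1 6 7 4 8 0 6 4 8 4 4 3 6 17 17 7 13 0 19-24 47 0 10 1 3 6 5 10 6 35 0 11 5 2 3 2 2"/>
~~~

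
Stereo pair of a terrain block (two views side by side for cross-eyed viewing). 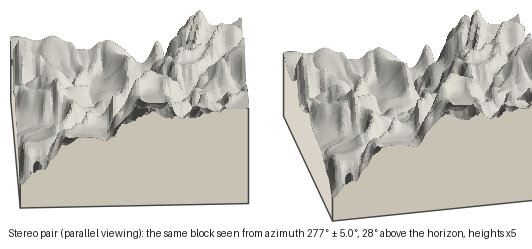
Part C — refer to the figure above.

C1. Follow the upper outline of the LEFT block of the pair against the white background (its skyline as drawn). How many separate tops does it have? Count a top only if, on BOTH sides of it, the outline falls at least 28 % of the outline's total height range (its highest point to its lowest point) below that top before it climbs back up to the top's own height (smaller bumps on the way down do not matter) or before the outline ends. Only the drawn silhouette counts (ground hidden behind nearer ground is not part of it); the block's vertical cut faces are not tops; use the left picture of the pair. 1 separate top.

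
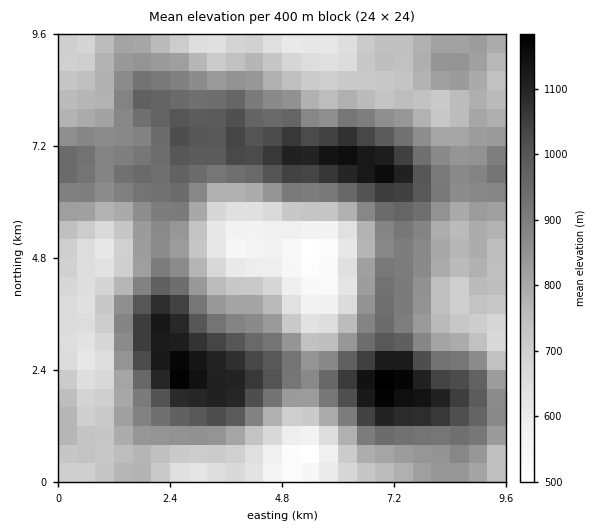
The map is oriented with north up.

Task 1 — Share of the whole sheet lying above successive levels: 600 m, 94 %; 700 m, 81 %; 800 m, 57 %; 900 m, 33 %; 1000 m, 15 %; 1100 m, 6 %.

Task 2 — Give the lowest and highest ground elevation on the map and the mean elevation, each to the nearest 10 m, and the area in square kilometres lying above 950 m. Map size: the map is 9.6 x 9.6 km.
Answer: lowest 480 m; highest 1200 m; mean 840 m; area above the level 21.1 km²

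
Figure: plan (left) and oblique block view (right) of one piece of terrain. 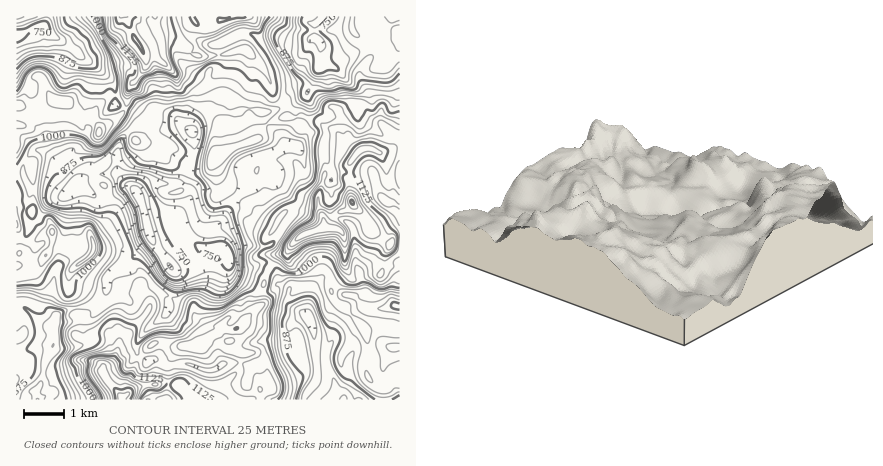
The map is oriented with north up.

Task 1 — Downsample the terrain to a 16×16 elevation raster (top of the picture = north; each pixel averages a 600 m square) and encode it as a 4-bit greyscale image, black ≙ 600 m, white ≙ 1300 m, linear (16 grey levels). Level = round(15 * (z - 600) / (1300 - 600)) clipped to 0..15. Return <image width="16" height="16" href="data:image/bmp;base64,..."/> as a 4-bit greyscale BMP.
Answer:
<image width="16" height="16" href="data:image/bmp;base64,Qk32AAAAAAAAAHYAAAAoAAAAEAAAABAAAAABAAQAAAAAAIAAAAATCwAAEwsAABAAAAAAAAAAAAAAABEREQAiIiIAMzMzAERERABVVVUAZmZmAHd3dwCIiIgAmZmZAKqqqgC7u7sAzMzMAN3d3QDu7u4A////AFWM67u6p1VnZpy5qqqWVndliZmruoZWd2Z3iHmrlVd3eId3ZmiWeIiZmGU0NpmJqpqZYzM2nLy8mIdSNFeKzcuGVUNFZni8uoZVRVZ2Z5u7l3dnZoh2iruqqodld3iKmqqpmHd3h3iIiXeruYmWRFVVV726mYU0VERq7buqhTRU"/>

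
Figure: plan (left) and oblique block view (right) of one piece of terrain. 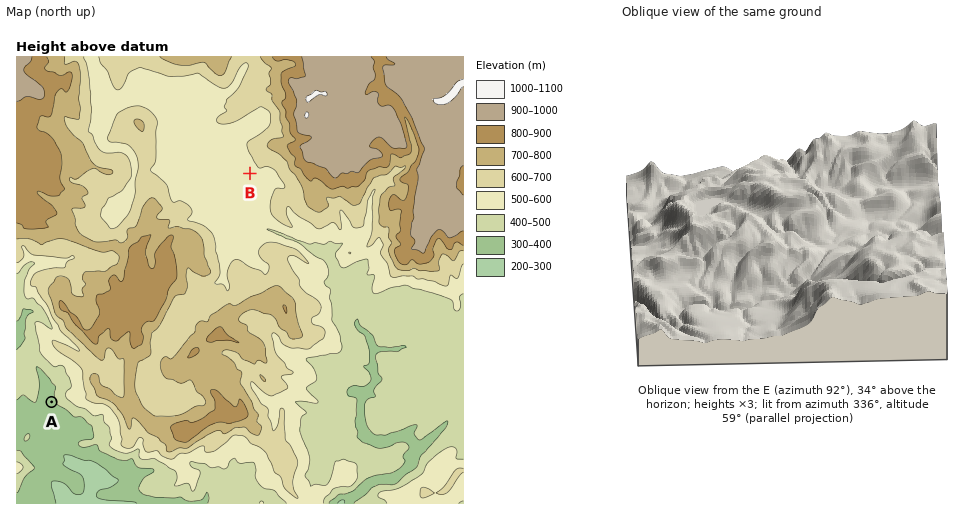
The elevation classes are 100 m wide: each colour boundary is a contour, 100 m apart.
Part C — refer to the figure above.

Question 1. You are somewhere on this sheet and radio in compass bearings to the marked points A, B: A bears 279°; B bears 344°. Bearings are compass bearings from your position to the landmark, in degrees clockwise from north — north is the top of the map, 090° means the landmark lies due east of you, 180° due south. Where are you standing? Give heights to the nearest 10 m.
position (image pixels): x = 328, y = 446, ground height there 490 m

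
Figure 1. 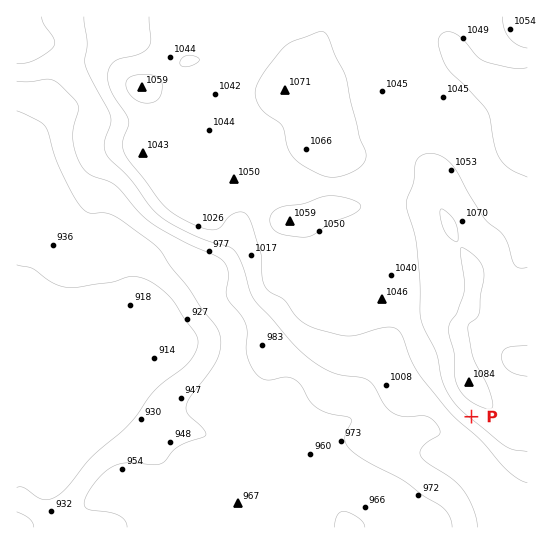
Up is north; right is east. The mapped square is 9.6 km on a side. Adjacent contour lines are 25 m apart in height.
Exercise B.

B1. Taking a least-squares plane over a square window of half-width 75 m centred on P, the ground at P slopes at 7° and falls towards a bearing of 218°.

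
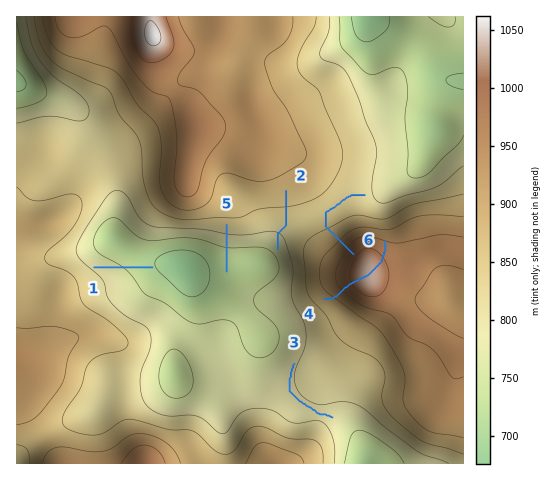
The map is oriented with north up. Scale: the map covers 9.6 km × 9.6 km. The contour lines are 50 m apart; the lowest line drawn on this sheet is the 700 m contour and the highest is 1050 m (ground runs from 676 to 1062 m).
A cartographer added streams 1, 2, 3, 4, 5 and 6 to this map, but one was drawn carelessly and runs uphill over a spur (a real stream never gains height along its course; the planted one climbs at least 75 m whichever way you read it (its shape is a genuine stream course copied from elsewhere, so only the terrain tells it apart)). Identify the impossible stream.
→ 4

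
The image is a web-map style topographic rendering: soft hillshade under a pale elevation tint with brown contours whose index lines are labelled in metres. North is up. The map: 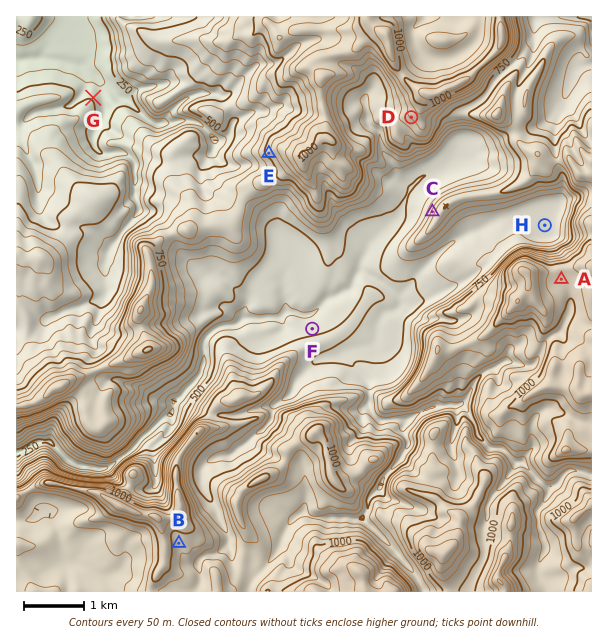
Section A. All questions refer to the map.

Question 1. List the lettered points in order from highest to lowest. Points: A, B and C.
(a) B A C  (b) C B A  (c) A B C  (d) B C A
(c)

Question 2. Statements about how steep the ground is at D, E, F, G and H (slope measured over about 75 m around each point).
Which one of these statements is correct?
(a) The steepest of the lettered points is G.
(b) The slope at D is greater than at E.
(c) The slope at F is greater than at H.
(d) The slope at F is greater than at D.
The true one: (c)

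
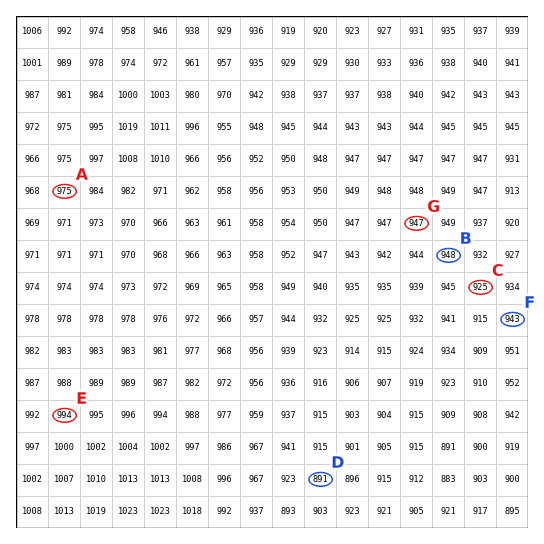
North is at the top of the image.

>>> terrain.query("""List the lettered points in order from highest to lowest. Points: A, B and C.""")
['A', 'B', 'C']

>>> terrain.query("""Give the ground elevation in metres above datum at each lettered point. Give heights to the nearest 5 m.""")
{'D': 890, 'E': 995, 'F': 945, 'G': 945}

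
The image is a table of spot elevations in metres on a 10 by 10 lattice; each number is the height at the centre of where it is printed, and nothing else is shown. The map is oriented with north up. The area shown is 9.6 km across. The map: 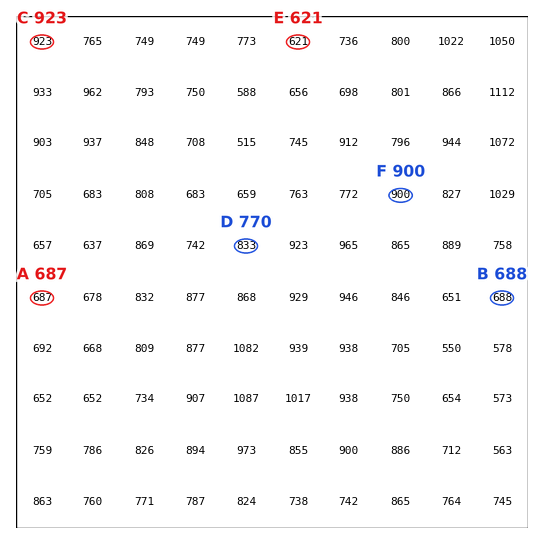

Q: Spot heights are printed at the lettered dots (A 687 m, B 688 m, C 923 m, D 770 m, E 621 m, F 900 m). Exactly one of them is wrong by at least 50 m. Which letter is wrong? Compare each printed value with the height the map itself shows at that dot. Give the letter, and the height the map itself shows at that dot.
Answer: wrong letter D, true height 833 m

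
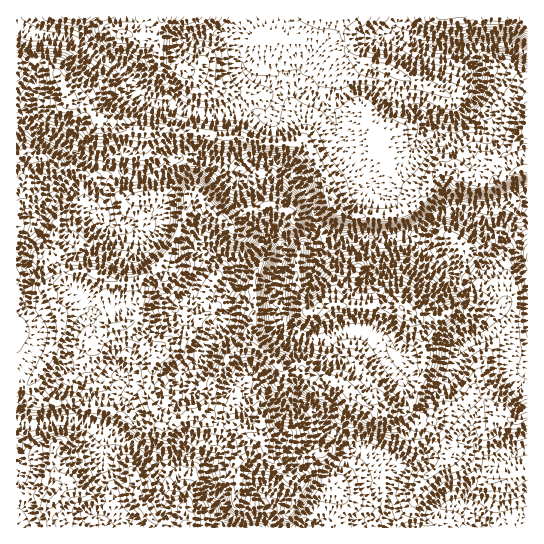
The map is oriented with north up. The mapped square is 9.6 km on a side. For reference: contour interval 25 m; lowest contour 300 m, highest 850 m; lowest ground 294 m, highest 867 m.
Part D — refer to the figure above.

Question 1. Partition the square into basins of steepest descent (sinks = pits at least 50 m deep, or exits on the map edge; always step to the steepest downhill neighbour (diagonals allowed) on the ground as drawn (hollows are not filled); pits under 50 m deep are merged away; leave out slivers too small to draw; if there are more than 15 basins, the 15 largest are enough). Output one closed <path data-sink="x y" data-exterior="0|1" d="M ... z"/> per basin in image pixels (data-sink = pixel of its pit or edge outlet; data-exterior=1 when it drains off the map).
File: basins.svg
<path data-sink="519 230" data-exterior="0" d="M162 16l-146 1 0 510 210 1 3-10 7-9 0-15 3-8 0-13-3-7 1-8 14-22 10 1-1-40 6-8 13-8 4-9 3 3 17-2 32 8 48 35 7-5 11 0 16 10 12 0 45-25 12 5 13 16 7 0 8 4 13-2 1-285-15 17-17 10-1 18-5 4-15-2-17-8-4-4-13 0-8 8-5 12-9 12-9 8-8 4-13 3-46-1-7-5-9-19 0-10-3-7-15-25-8-8-38 2-18-6-30 0-17-5-21 0-4-3-15 0-8 3-20-1-23-11-10-1-10-12-16-5 10-2 16-15 12-36 12-14 10 0 8 5 18 0 0-10z"/><path data-sink="527 53" data-exterior="1" d="M525 16l-362 0-6 14 0 10-18 0-8-5-10 0-12 14-12 36-16 15-10 2 16 5 10 12 10 1 23 11 20 1 8-3 15 0 4 3 21 0 17 5 30 0 18 6 38-2 8 8 15 25 3 7 0 10 11 21 11 4 49-1 12-6 9-8 9-12 5-12 8-8 13 0 7 6 20 8 12-2 2-2 1-18 17-10 15-18 0-110z"/><path data-sink="482 527" data-exterior="1" d="M283 372l-4 9-13 8-6 8 1 40-10-1-14 22-1 8 3 7 0 13-3 8 0 15-9 14 0 5 301-1-1-108-13 2-8-4-7 0-13-16-12-5-45 25-12 0-16-10-11 0-7 5-48-35-32-8-17 2z"/>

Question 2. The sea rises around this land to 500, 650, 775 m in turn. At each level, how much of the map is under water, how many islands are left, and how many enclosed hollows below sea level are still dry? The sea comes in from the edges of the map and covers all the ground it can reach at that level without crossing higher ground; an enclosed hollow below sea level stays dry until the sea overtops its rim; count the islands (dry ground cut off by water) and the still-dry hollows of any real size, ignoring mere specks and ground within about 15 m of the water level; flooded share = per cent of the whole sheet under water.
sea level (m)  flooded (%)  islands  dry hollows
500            16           0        0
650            56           2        0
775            88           5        0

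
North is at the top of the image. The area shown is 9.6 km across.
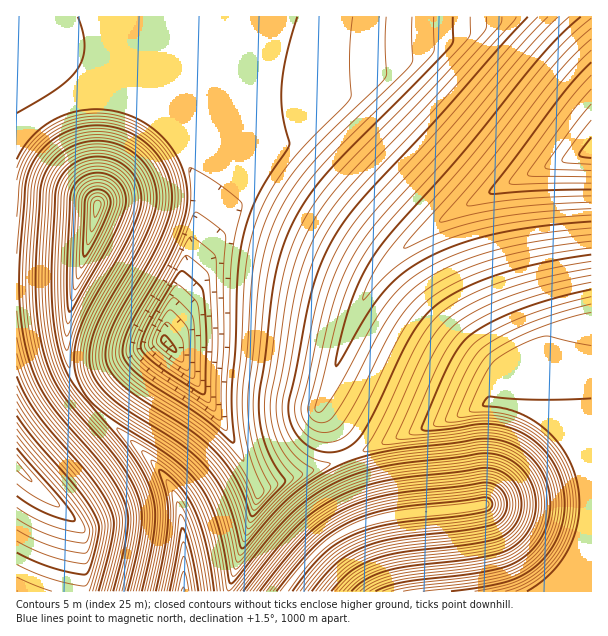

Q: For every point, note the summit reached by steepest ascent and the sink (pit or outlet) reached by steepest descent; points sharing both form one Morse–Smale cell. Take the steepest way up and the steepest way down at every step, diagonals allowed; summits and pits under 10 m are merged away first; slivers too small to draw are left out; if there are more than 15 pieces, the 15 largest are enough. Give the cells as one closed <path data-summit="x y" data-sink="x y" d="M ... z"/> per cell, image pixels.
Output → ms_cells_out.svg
<path data-summit="591 150" data-sink="165 341" d="M591 16l-385 0-2 2-8 56-10 42-10 25 18 36 4 17 0 21-8 36-21 66-5 24 14 13 28 42 34 56 18 38 24-10 59-20 5-4-15-33-11-13 0-6 11-23 23-63 13-27 21-28 40-34 43-27 54-27 67-25z"/><path data-summit="591 150" data-sink="591 515" d="M591 151l-66 24-64 33-51 34-30 30-13 19-13 27-23 63-11 23 0 6 11 13 16 34 55-23 47-14 37-17 11 0 28 7 26 16 41 44z"/><path data-summit="426 512" data-sink="591 515" d="M497 403l-11 0-37 17-47 14-55 23 21 64-39 20-28 28-17 22 307 1 1-121-41-45-26-16z"/><path data-summit="98 206" data-sink="165 341" d="M104 103l-23 1-24 8-18 10-23 24 0 136 58 1 4-2-11 43 0 33 6 21 16 24 60-53 15-8 5-24 21-66 8-36 0-21-4-17-12-27-7-10-14-14-18-12-15-6z"/><path data-summit="183 591" data-sink="165 341" d="M165 342l-4 0-12 7-59 53 51 48 27 30 8 18 6 26 2 67 44 1 28-88 2-15-36-69-40-60z"/><path data-summit="183 591" data-sink="17 467" d="M89 402l-66 56-7 9 52 47 12 14 4 15-1 49 100 0 1-53-8-41-12-22-16-20z"/><path data-summit="426 512" data-sink="165 341" d="M204 16l-187 0-1 128 23-22 12-7 18-7 24-5 23 1 27 10 18 12 15 16 17-55 7-37z"/><path data-summit="426 512" data-sink="165 341" d="M345 457l-63 23-24 11-2 13-27 83 1 5 54 0 17-23 28-28 39-20-6-21-2-3z"/><path data-summit="98 206" data-sink="17 467" d="M75 282l-59 2 1 180 71-62 0-3-15-21-6-21 0-33 9-37z"/><path data-summit="426 512" data-sink="17 467" d="M18 468l-2 0 0 123 65 1 3-49-4-15z"/>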